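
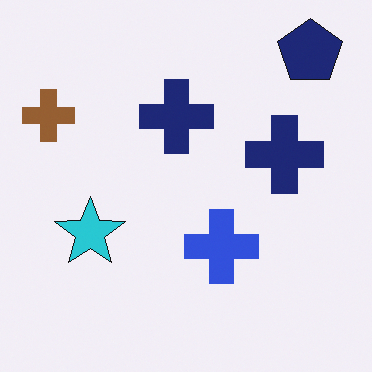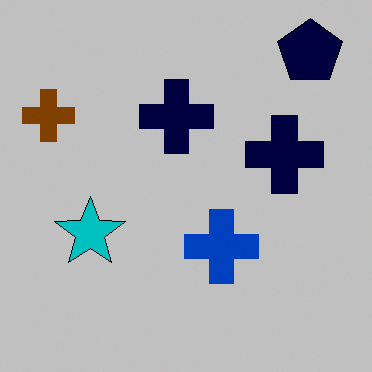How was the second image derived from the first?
The second image is the first heavily posterized to just a handful of flat colors.

Each flat color has snapped to a coarser quantized level — most visibly, the near-white background has dropped to a flat grey.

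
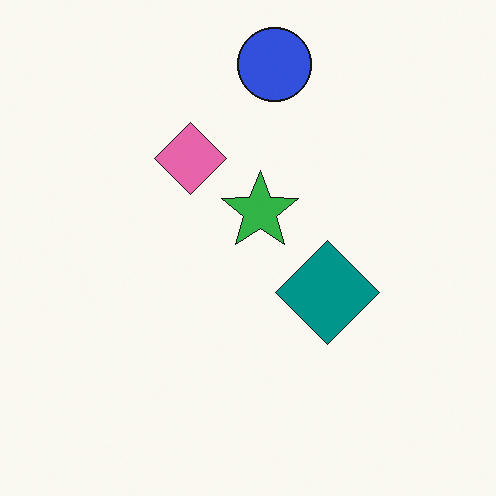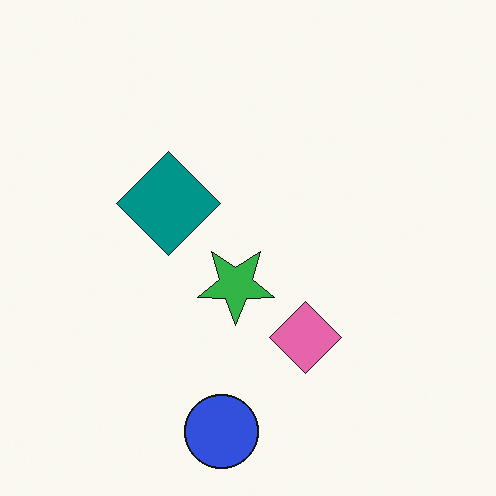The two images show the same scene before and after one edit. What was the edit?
The second image is the first rotated 180°.

The blue circle sits in the top of the first image and the bottom of the second — consistent with a whole-image 180° rotation.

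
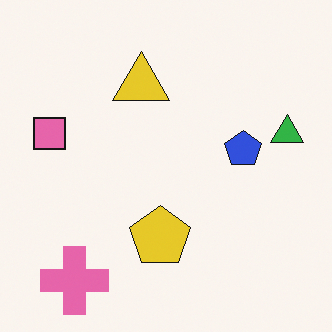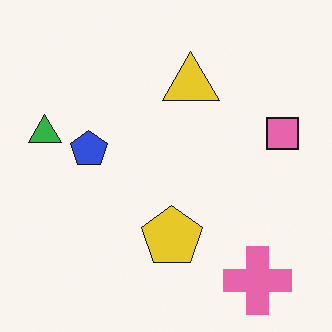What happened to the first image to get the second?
This is the original image flipped horizontally (left ↔ right).

The green triangle is in the right of the first image and the left of the second — shapes on opposite sides of the vertical midline have swapped in a mirror flip.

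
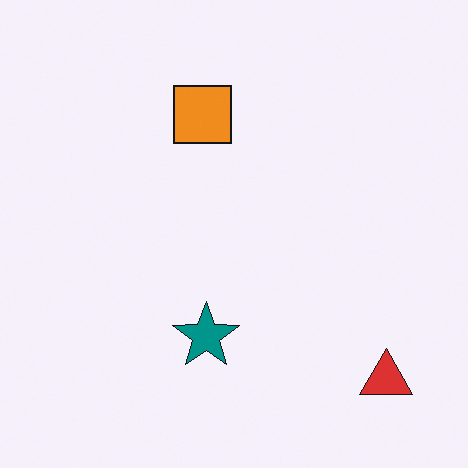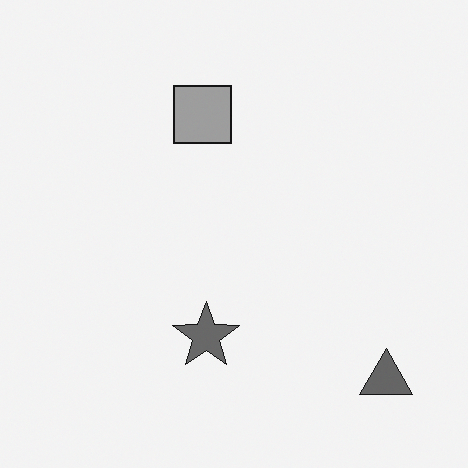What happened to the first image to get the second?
This is the original image converted to grayscale.

All color is removed — every shape is now a shade of grey.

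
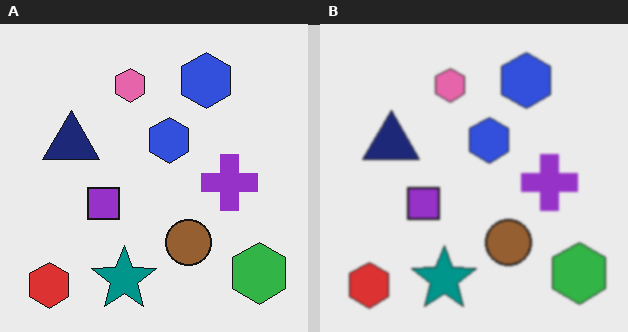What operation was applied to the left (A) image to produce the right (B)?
Given a subtle gaussian blur.

Shape edges and outlines are uniformly softened across the whole image.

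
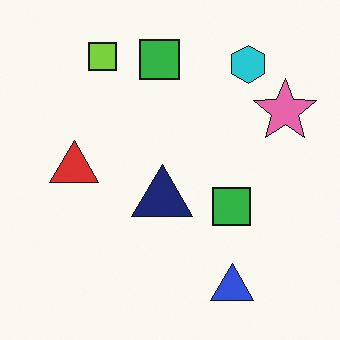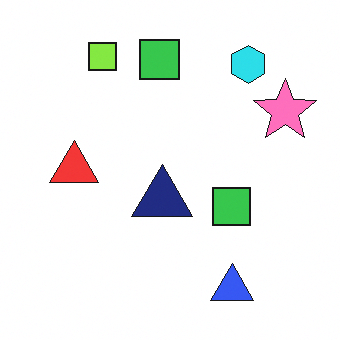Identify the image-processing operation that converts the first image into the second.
Slightly brightened.

Every pixel — background and shapes alike — is uniformly brightened.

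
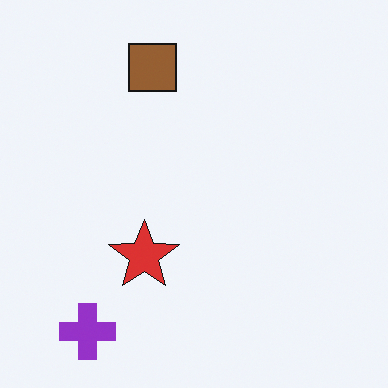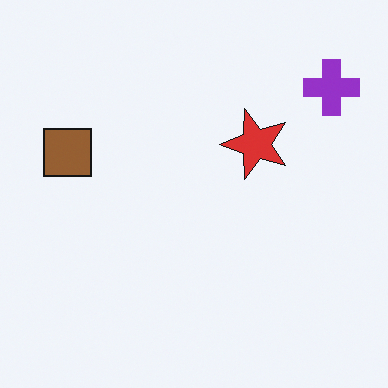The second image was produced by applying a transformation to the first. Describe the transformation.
The second image is the first transposed (reflected across the top-left ↔ bottom-right diagonal).

Shapes have swapped their row and column positions — what was in the top-right is now in the bottom-left — a diagonal reflection.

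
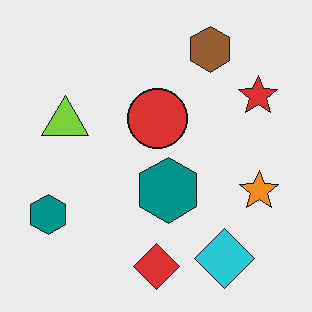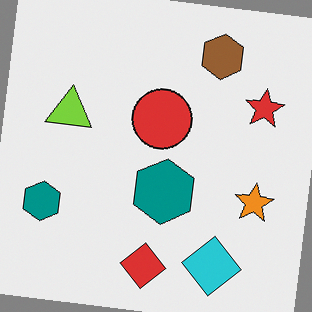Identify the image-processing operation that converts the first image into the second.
Rotated clockwise by a small amount.

Every shape is tilted by the same angle and the image corners show triangular fill wedges — a whole-image rotation by a non-right angle.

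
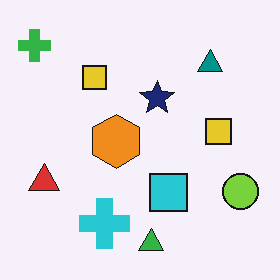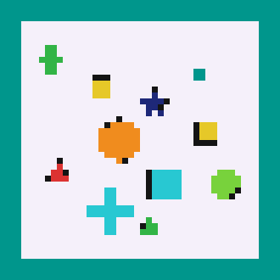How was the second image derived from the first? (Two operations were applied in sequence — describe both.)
The image was moderately pixelated, then framed with a teal border.

Shapes are reduced to large square blocks; fine edges and outlines are lost — a downscale-then-upscale (mosaic) effect. A solid teal frame runs around the edge of the second image, with the content slightly shrunk inside it.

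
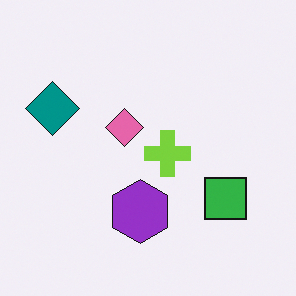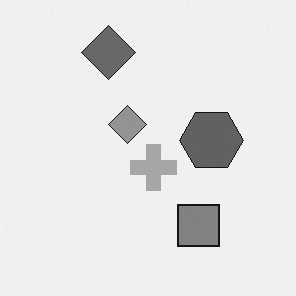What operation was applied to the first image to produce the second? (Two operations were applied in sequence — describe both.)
The transformation is: converted to grayscale, then transposed (reflected across the top-left ↔ bottom-right diagonal).

All color is removed — every shape is now a shade of grey. Shapes have swapped their row and column positions — what was in the top-right is now in the bottom-left — a diagonal reflection.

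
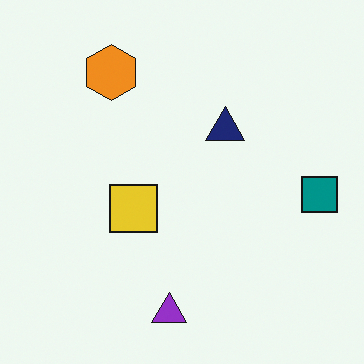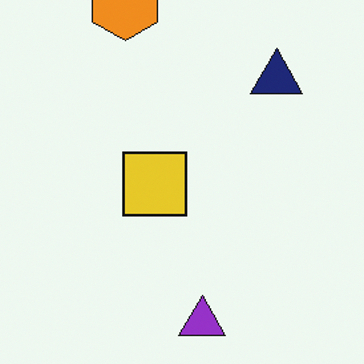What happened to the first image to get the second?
The second image is the first cropped slightly and scaled back up.

The visible shapes are larger and the field of view is narrower; shapes near the original edges may be partly or wholly outside the frame — a crop-and-rescale.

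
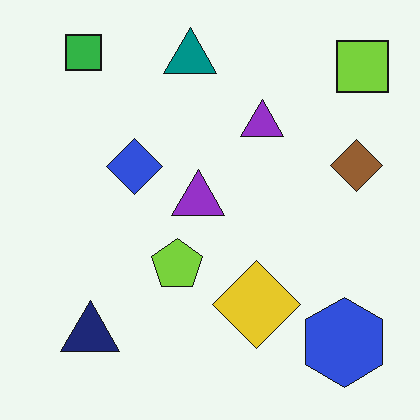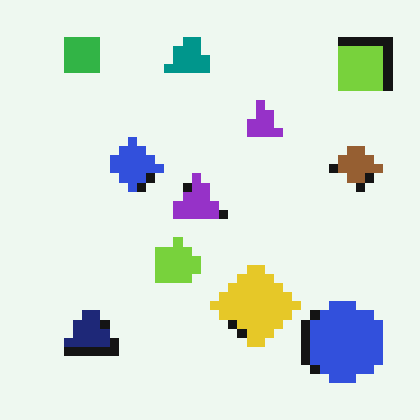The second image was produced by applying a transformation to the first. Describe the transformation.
The image was coarsely pixelated.

Shapes are reduced to large square blocks; fine edges and outlines are lost — a downscale-then-upscale (mosaic) effect.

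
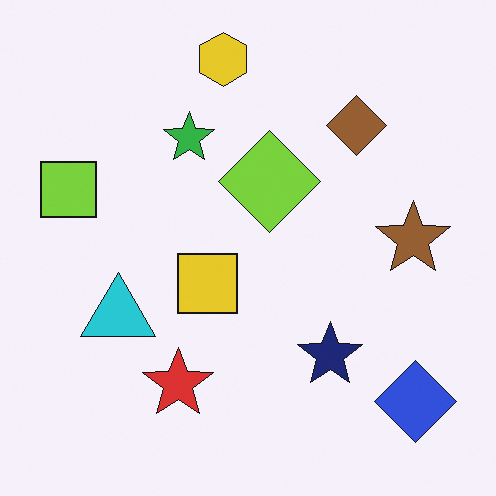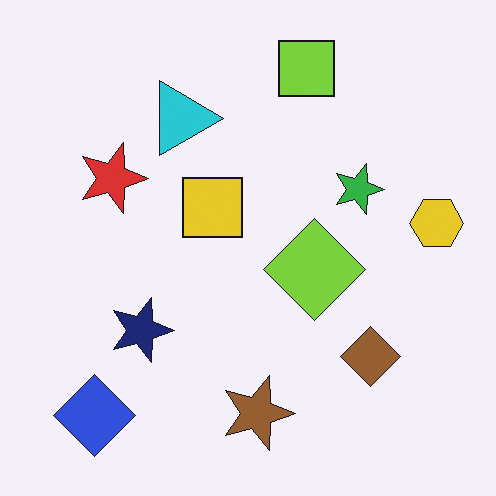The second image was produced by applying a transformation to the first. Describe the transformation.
This is the original image rotated 90° clockwise.

The blue diamond sits in the bottom-right of the first image and the bottom-left of the second — consistent with a whole-image 90° clockwise rotation.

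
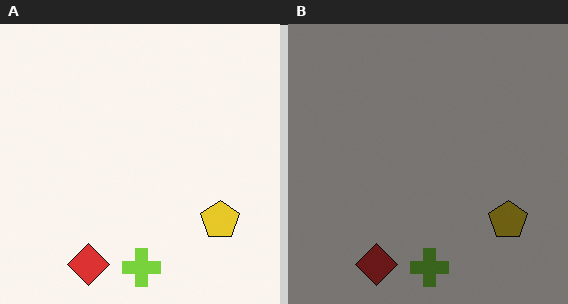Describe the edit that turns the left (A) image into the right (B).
This is the original image noticeably darkened.

Every pixel — background and shapes alike — is uniformly darkened.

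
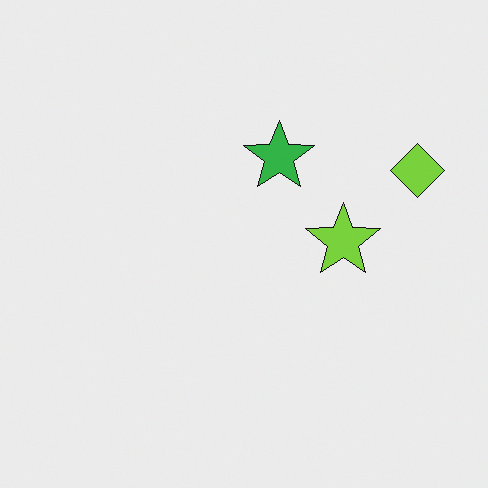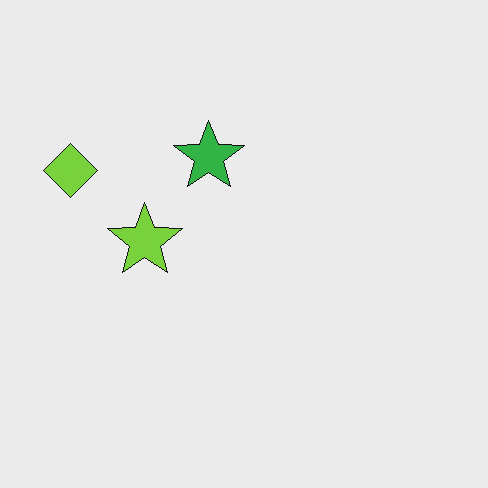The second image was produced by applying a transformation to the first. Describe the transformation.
Flipped horizontally (left ↔ right).

The lime diamond is in the right of the first image and the left of the second — shapes on opposite sides of the vertical midline have swapped in a mirror flip.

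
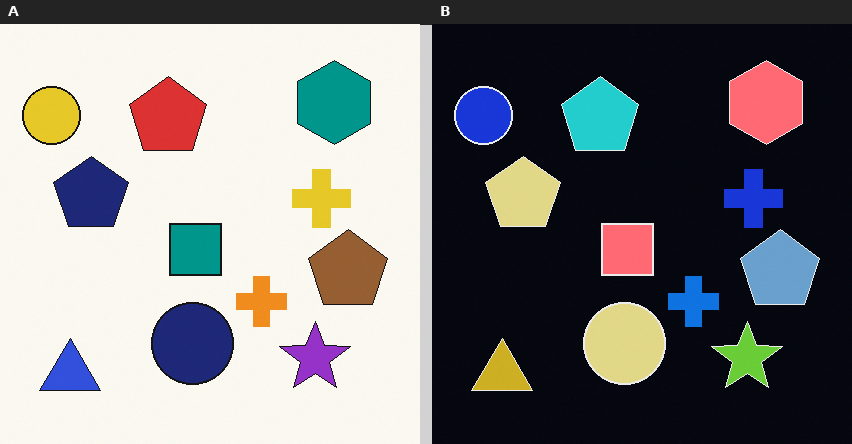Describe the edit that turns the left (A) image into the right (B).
The right (B) image is the left (A) color-inverted (negative).

The light background has become dark and every shape's color is its complement — a photographic negative.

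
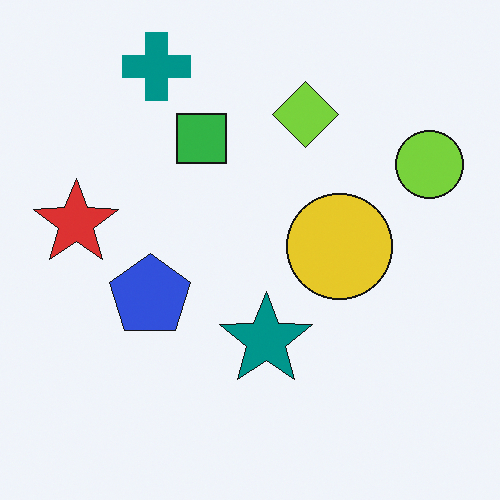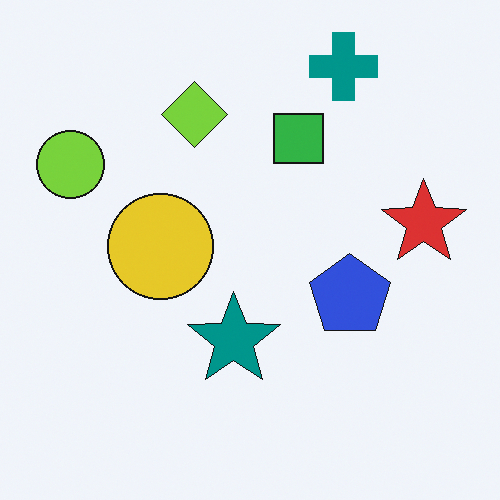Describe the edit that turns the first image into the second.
It was flipped horizontally (left ↔ right).

The lime circle is in the top-right of the first image and the top-left of the second — shapes on opposite sides of the vertical midline have swapped in a mirror flip.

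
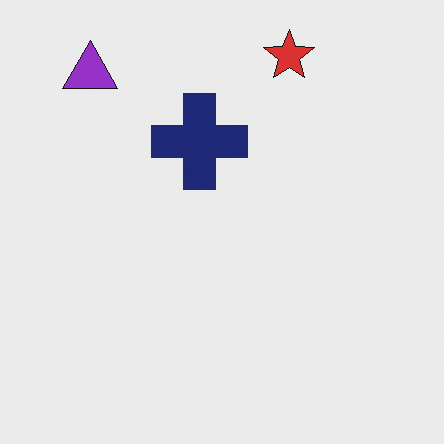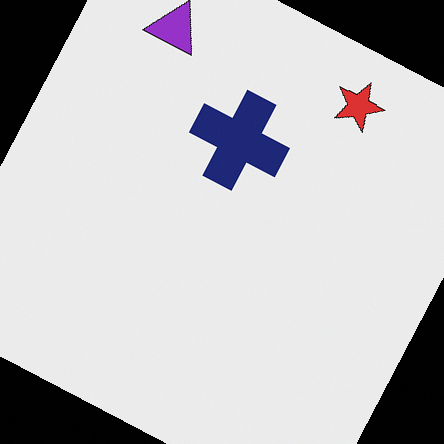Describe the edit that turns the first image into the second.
The second image is the first rotated clockwise by a clearly visible amount.

Every shape is tilted by the same angle and the image corners show triangular fill wedges — a whole-image rotation by a non-right angle.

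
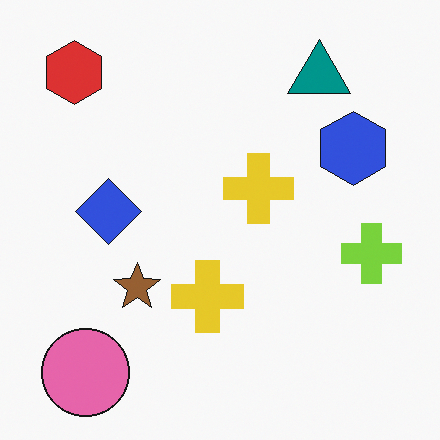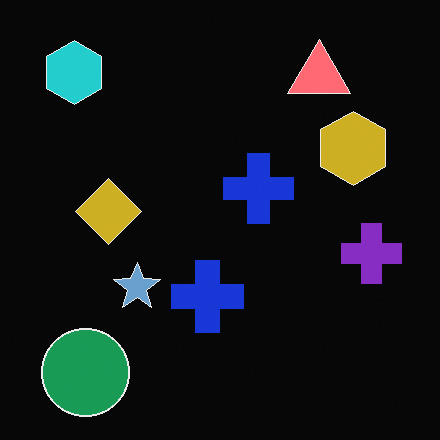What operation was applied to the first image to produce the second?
It was color-inverted (negative).

The light background has become dark and every shape's color is its complement — a photographic negative.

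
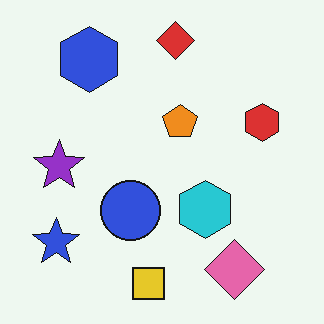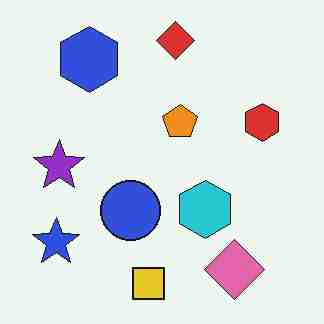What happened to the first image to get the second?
Heavily JPEG-compressed with obvious blocking artifacts.

Blocky 8×8 compression artifacts appear around shape edges and the flat background shows ringing — characteristic JPEG degradation.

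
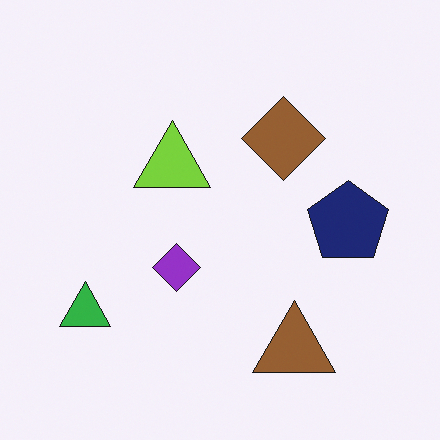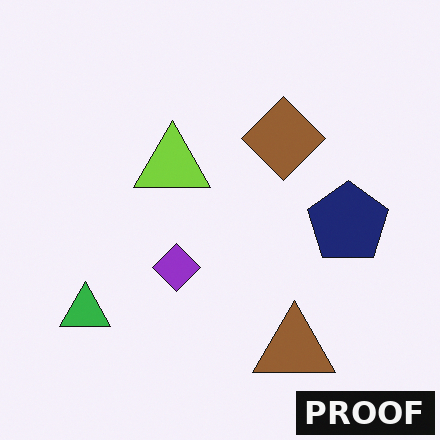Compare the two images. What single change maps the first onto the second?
Watermarked with the text "PROOF" in the lower-right corner.

A dark label reading "PROOF" appears in the lower-right corner.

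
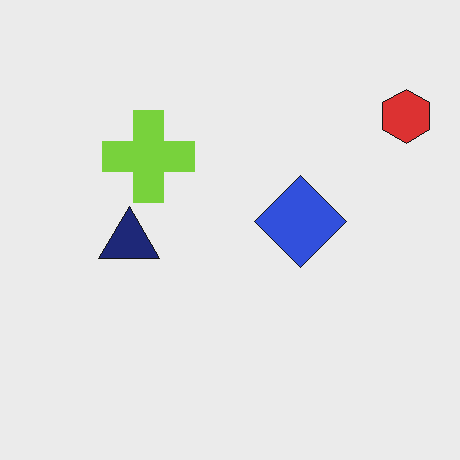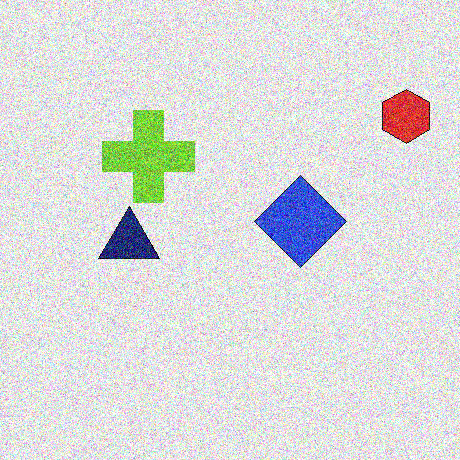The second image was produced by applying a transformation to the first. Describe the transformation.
The transformation is: degraded with a thick layer of grain.

Random speckle covers the whole image, including the flat background.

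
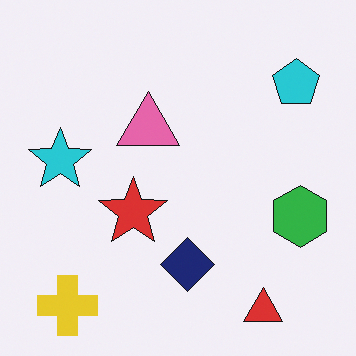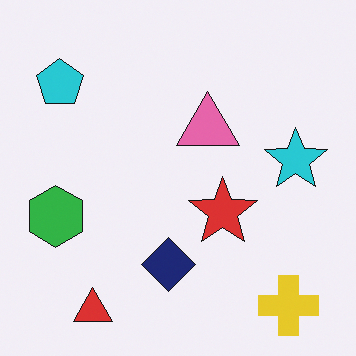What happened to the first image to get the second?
It was flipped horizontally (left ↔ right).

The green hexagon is in the right of the first image and the left of the second — shapes on opposite sides of the vertical midline have swapped in a mirror flip.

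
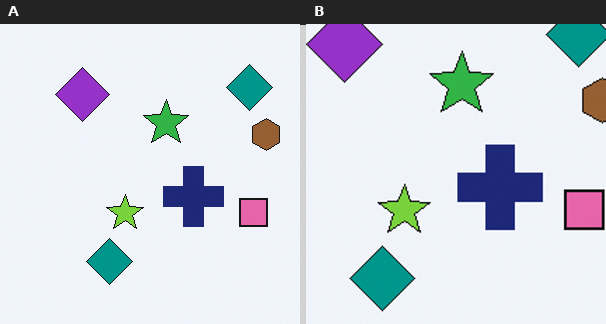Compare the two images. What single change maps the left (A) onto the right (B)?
The transformation is: cropped to a modestly smaller region and rescaled.

The visible shapes are larger and the field of view is narrower; shapes near the original edges may be partly or wholly outside the frame — a crop-and-rescale.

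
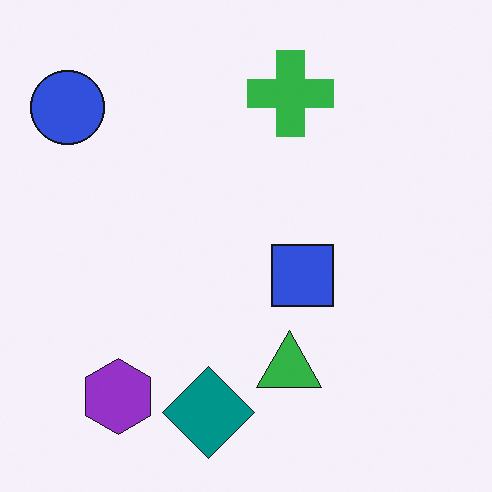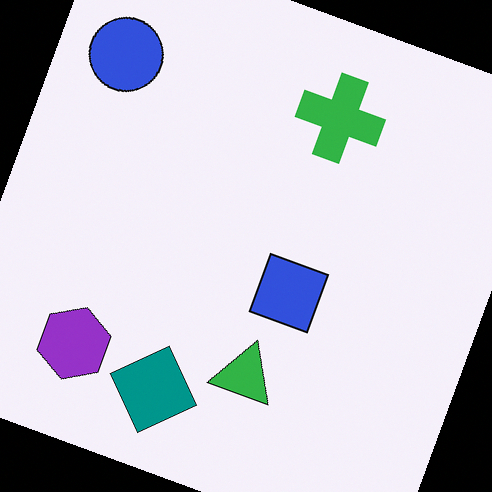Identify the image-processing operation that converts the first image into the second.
This is the original image rotated clockwise by a clearly visible amount.

Every shape is tilted by the same angle and the image corners show triangular fill wedges — a whole-image rotation by a non-right angle.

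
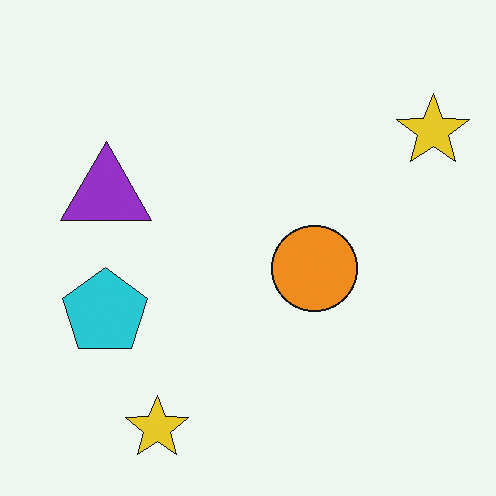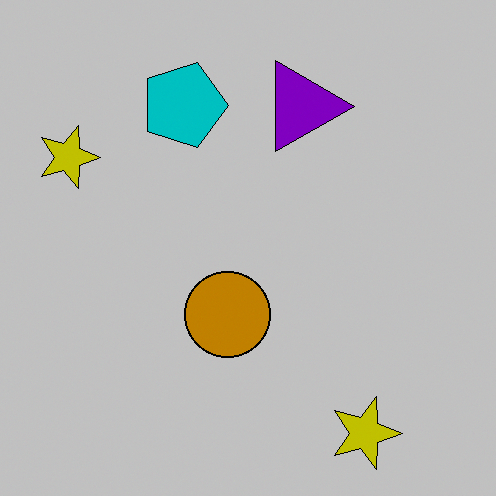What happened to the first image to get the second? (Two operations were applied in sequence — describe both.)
It was heavily posterized to just a handful of flat colors, then rotated 90° clockwise.

Each flat color has snapped to a coarser quantized level — most visibly, the near-white background has dropped to a flat grey. The cyan pentagon sits in the left of the first image and the top of the second — consistent with a whole-image 90° clockwise rotation.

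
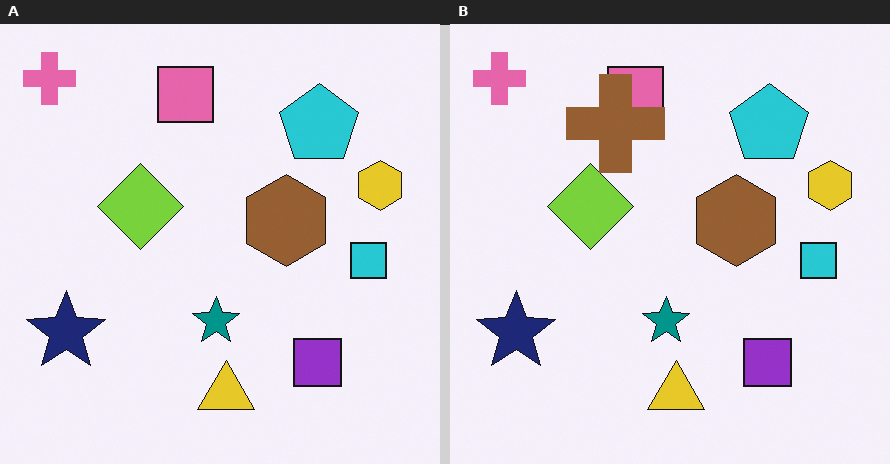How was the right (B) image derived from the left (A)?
The image was overlaid with an additional brown cross.

A brown cross appears in the right (B) image that is absent from the left (A).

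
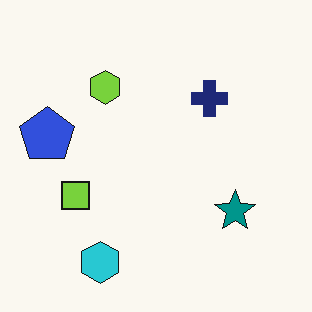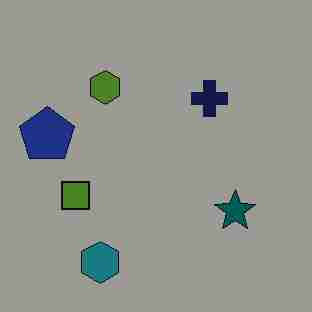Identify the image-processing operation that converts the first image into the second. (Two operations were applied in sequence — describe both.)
It was noticeably darkened, then heavily JPEG-compressed with obvious blocking artifacts.

Every pixel — background and shapes alike — is uniformly darkened. Blocky 8×8 compression artifacts appear around shape edges and the flat background shows ringing — characteristic JPEG degradation.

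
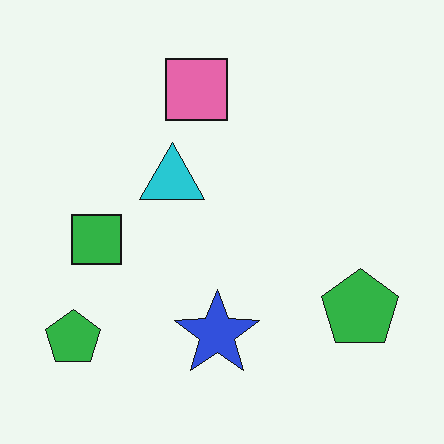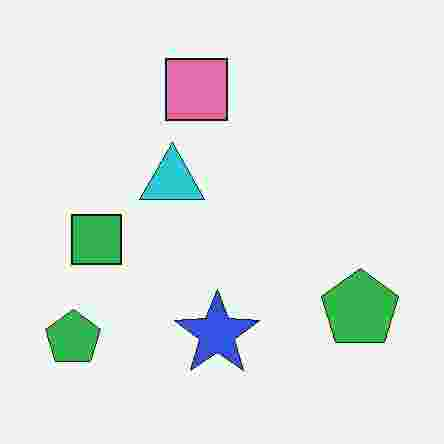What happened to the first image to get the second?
The transformation is: degraded with heavy JPEG compression.

Blocky 8×8 compression artifacts appear around shape edges and the flat background shows ringing — characteristic JPEG degradation.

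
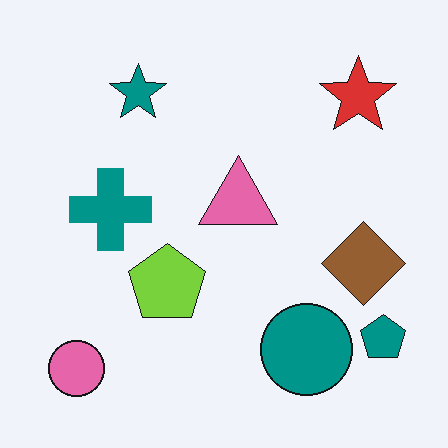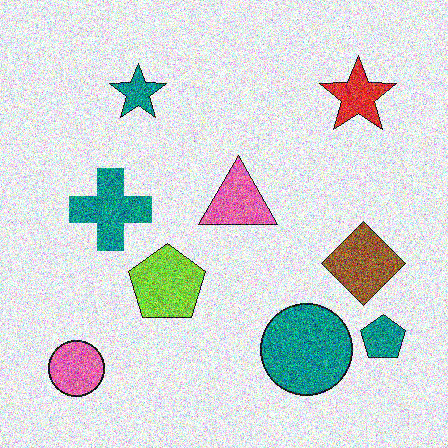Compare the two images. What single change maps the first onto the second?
This is the original image degraded with strong gaussian noise.

Random speckle covers the whole image, including the flat background.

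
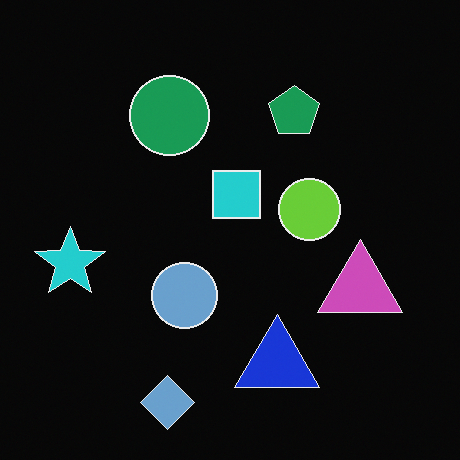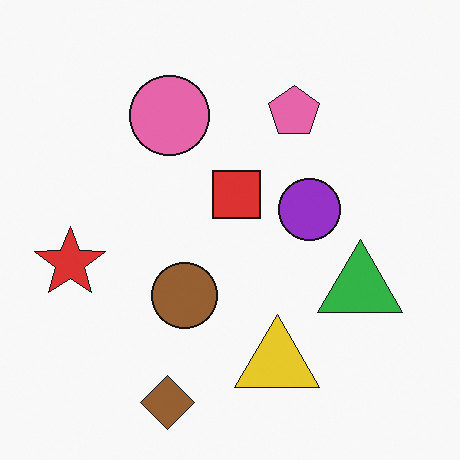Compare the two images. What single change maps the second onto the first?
The transformation is: color-inverted (negative).

The light background has become dark and every shape's color is its complement — a photographic negative.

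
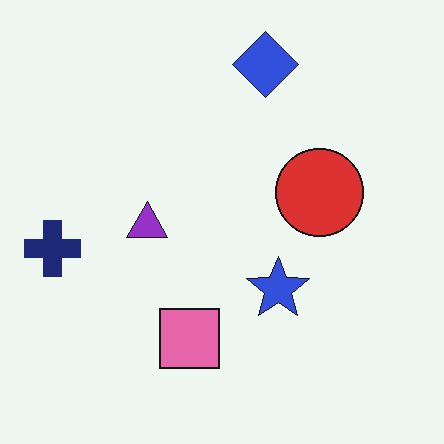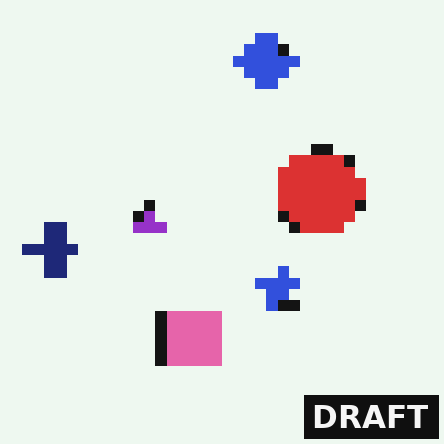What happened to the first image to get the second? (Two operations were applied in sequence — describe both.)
This is the original image heavily pixelated into large blocks, then watermarked with the text "DRAFT" in the lower-right corner.

Shapes are reduced to large square blocks; fine edges and outlines are lost — a downscale-then-upscale (mosaic) effect. A dark label reading "DRAFT" appears in the lower-right corner.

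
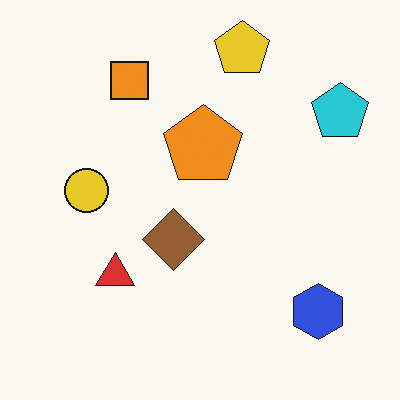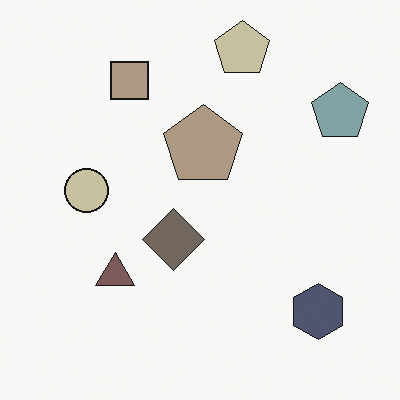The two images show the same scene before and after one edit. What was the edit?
This is the original image heavily desaturated.

All colors are more muted and greyish — a global saturation change.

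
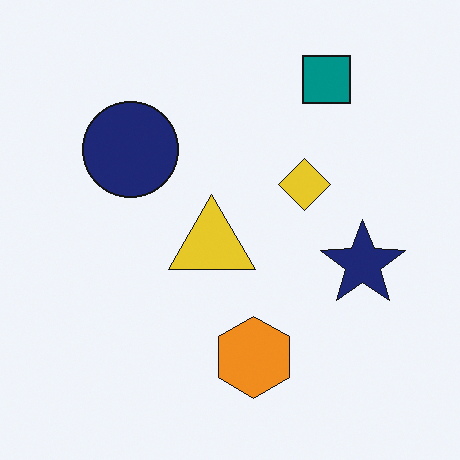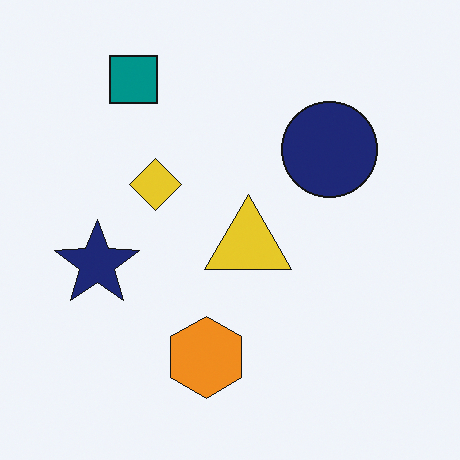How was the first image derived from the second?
This is the original image flipped horizontally (left ↔ right).

The navy star is in the left of the second image and the right of the first — shapes on opposite sides of the vertical midline have swapped in a mirror flip.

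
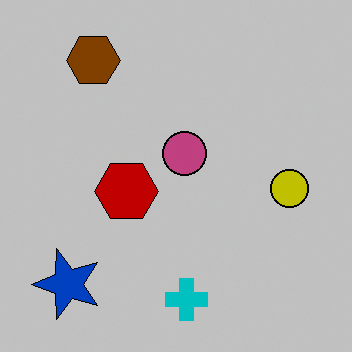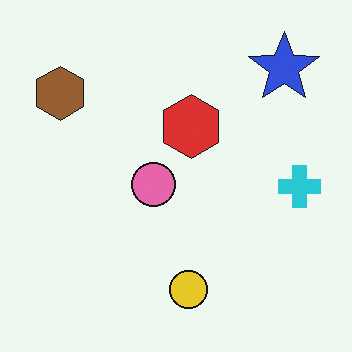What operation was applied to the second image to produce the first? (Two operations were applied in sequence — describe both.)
This is the original image aggressively posterized, then transposed (reflected across the top-left ↔ bottom-right diagonal).

Each flat color has snapped to a coarser quantized level — most visibly, the near-white background has dropped to a flat grey. Shapes have swapped their row and column positions — what was in the top-right is now in the bottom-left — a diagonal reflection.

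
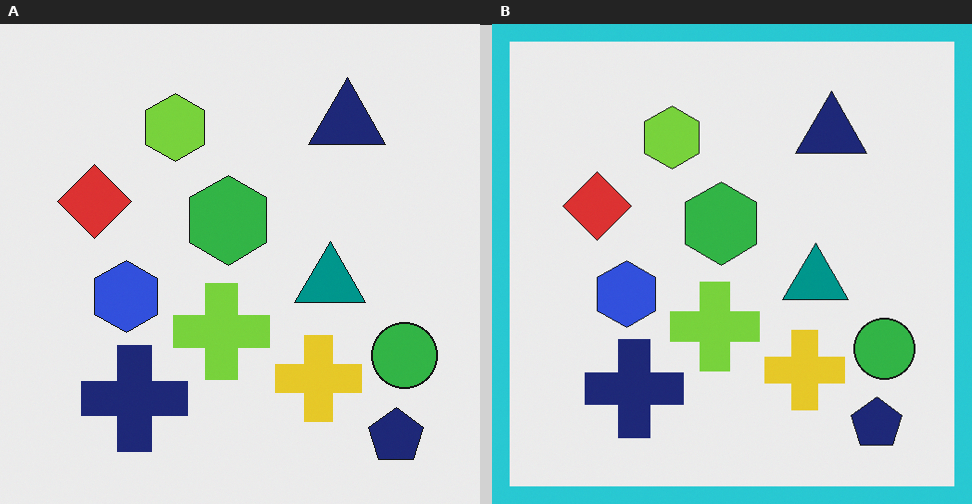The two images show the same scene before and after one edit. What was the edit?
Framed with a cyan border.

A solid cyan frame runs around the edge of the right (B) image, with the content slightly shrunk inside it.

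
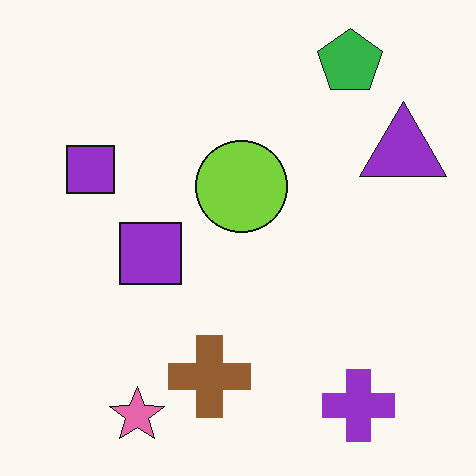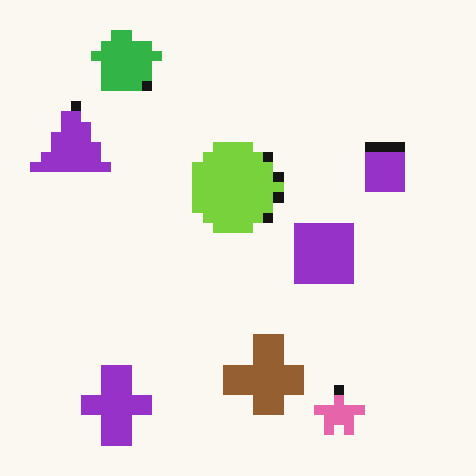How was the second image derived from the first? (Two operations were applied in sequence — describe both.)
The second image is the first flipped horizontally (left ↔ right), then heavily pixelated into large blocks.

The purple triangle is in the top-right of the first image and the top-left of the second — shapes on opposite sides of the vertical midline have swapped in a mirror flip. Shapes are reduced to large square blocks; fine edges and outlines are lost — a downscale-then-upscale (mosaic) effect.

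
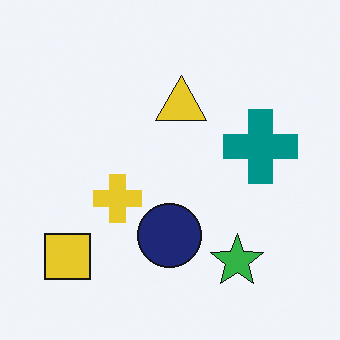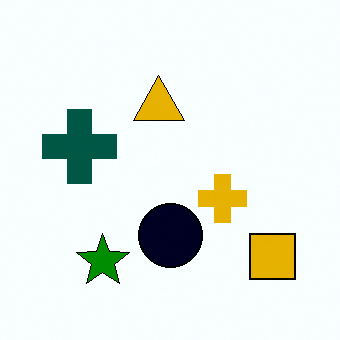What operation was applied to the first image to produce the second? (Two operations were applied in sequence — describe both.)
The image was boosted in contrast, then flipped horizontally (left ↔ right).

Tones are pushed away from mid-grey across the whole image — a global contrast change. The yellow square is in the bottom-left of the first image and the bottom-right of the second — shapes on opposite sides of the vertical midline have swapped in a mirror flip.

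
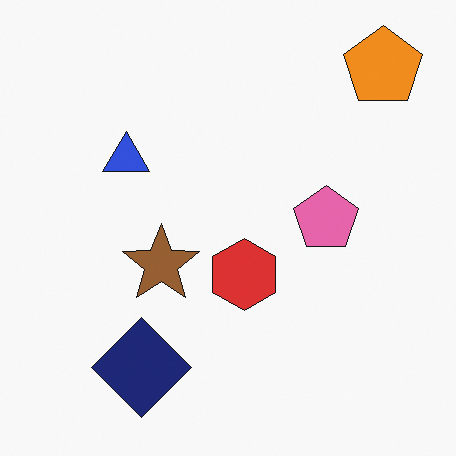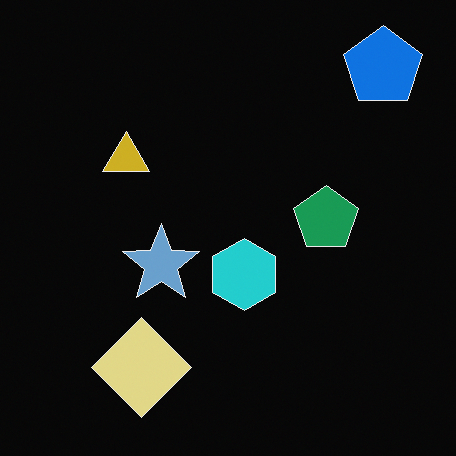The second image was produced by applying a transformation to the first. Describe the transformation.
The transformation is: color-inverted (negative).

The light background has become dark and every shape's color is its complement — a photographic negative.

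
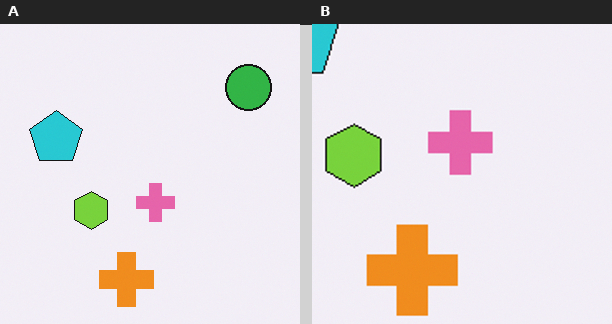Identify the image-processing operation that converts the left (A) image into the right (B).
Cropped to a noticeably smaller region and rescaled.

The visible shapes are larger and the field of view is narrower; shapes near the original edges may be partly or wholly outside the frame — a crop-and-rescale.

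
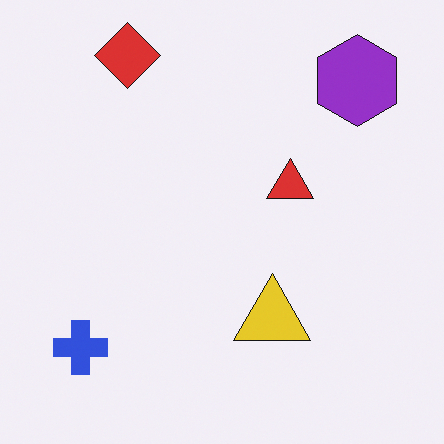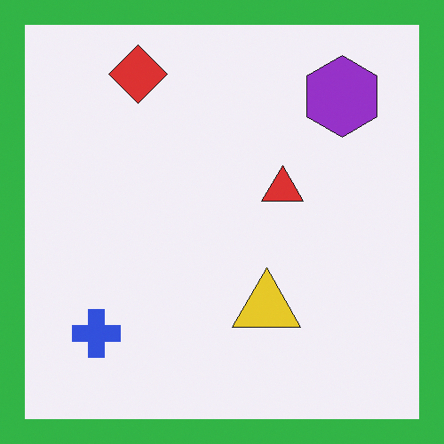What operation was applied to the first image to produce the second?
It was framed with a green border.

A solid green frame runs around the edge of the second image, with the content slightly shrunk inside it.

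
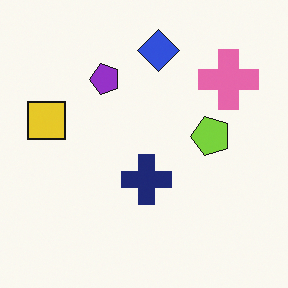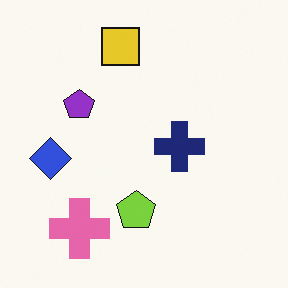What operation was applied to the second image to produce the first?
It was transposed (reflected across the top-left ↔ bottom-right diagonal).

Shapes have swapped their row and column positions — what was in the top-right is now in the bottom-left — a diagonal reflection.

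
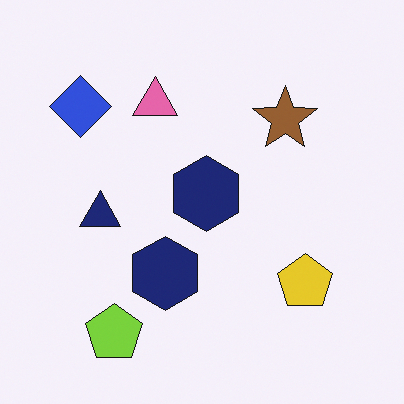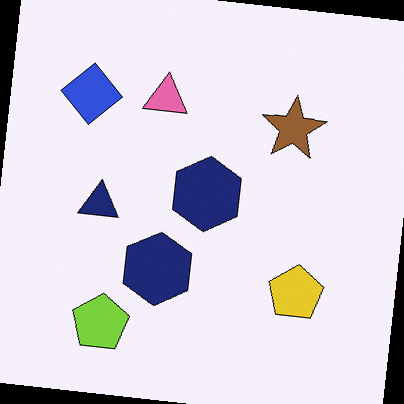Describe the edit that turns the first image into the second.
It was rotated clockwise by a few degrees.

Every shape is tilted by the same angle and the image corners show triangular fill wedges — a whole-image rotation by a non-right angle.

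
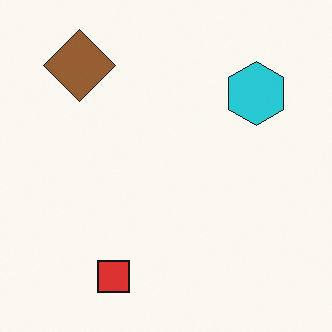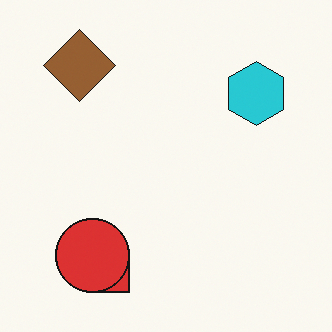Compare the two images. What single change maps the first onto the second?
It was overlaid with an additional red circle.

A red circle appears in the second image that is absent from the first.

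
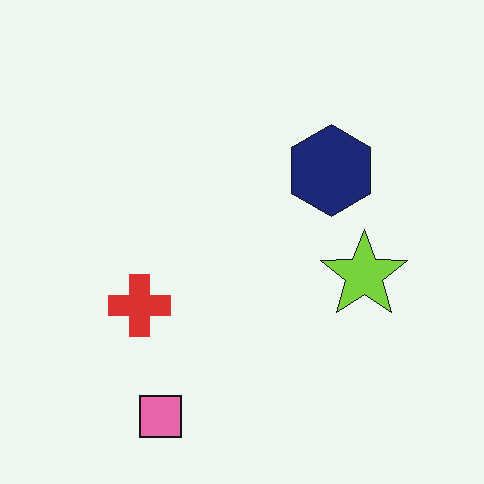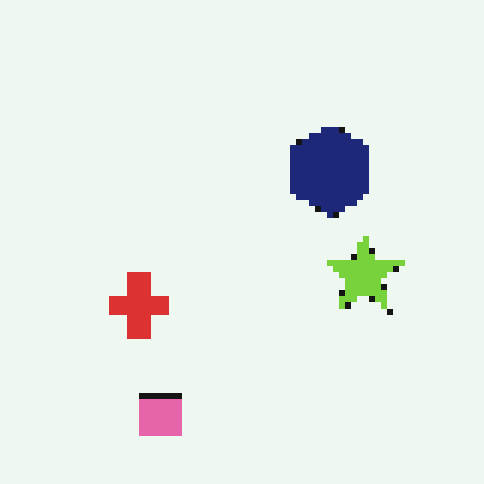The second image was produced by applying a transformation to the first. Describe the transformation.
The transformation is: pixelated into visible square blocks.

Shapes are reduced to large square blocks; fine edges and outlines are lost — a downscale-then-upscale (mosaic) effect.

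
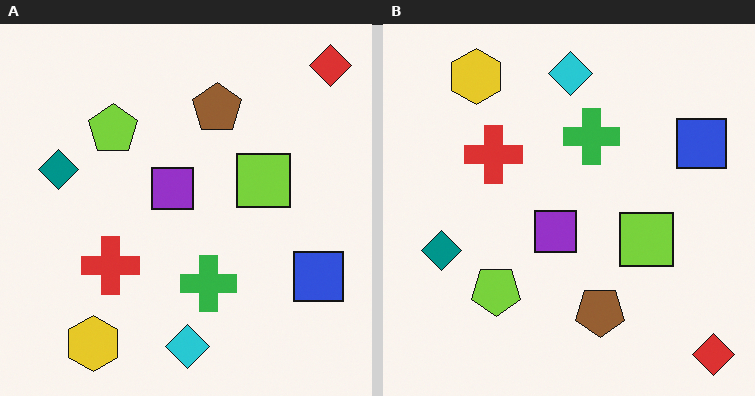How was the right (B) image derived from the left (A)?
The transformation is: flipped vertically (top ↔ bottom).

The red diamond is in the top-right of the left (A) image and the bottom-right of the right (B) — shapes on opposite sides of the horizontal midline have swapped in a mirror flip.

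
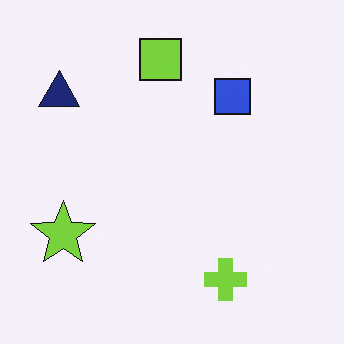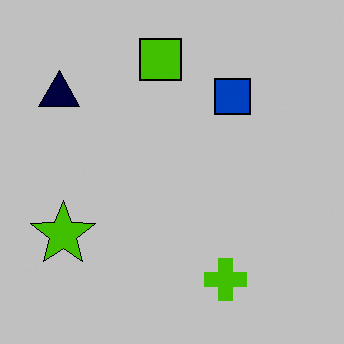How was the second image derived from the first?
The transformation is: heavily posterized to just a handful of flat colors.

Each flat color has snapped to a coarser quantized level — most visibly, the near-white background has dropped to a flat grey.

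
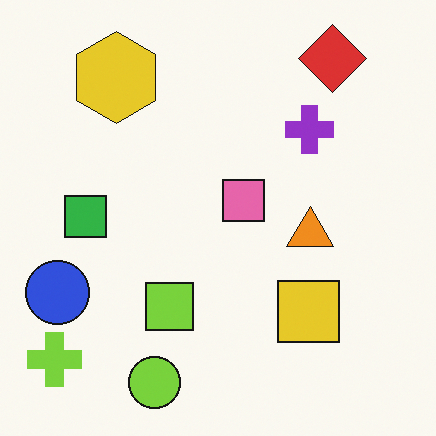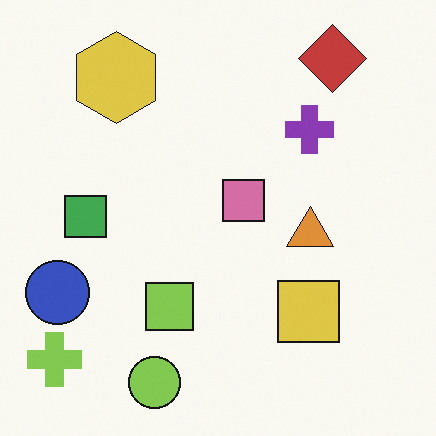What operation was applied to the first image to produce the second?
The transformation is: slightly desaturated.

All colors are more muted and greyish — a global saturation change.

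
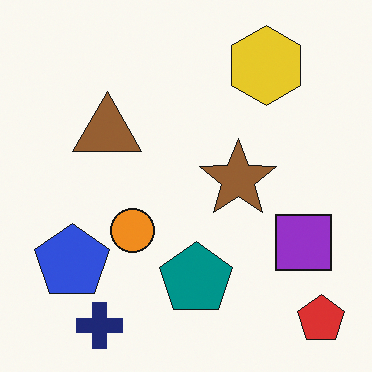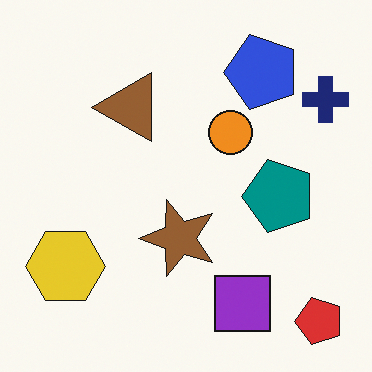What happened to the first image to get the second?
This is the original image transposed (reflected across the top-left ↔ bottom-right diagonal).

Shapes have swapped their row and column positions — what was in the top-right is now in the bottom-left — a diagonal reflection.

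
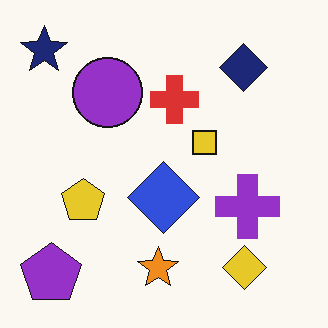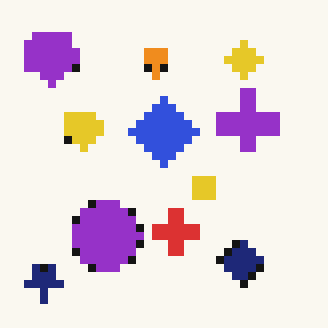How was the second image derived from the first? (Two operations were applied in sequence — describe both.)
The image was moderately pixelated, then flipped vertically (top ↔ bottom).

Shapes are reduced to large square blocks; fine edges and outlines are lost — a downscale-then-upscale (mosaic) effect. The navy star is in the top-left of the first image and the bottom-left of the second — shapes on opposite sides of the horizontal midline have swapped in a mirror flip.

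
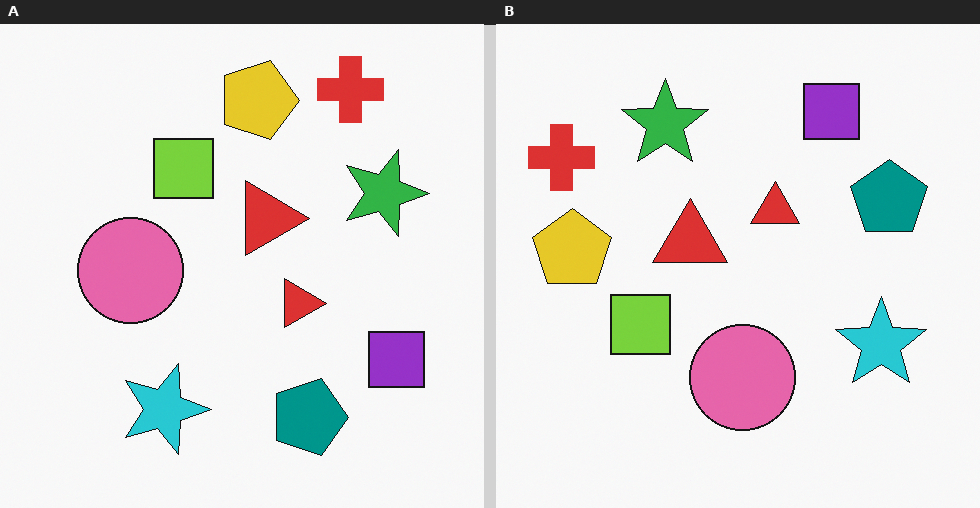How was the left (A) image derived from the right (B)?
The left (A) image is the right (B) rotated 90° clockwise.

The red cross sits in the top-left of the right (B) image and the top-right of the left (A) — consistent with a whole-image 90° clockwise rotation.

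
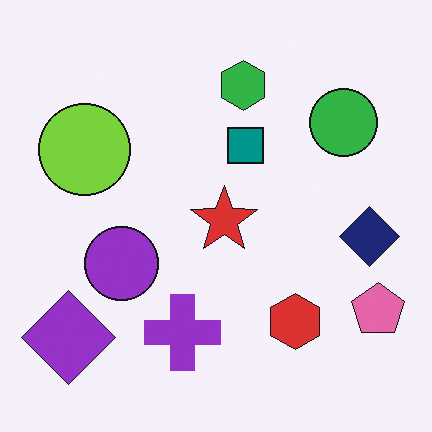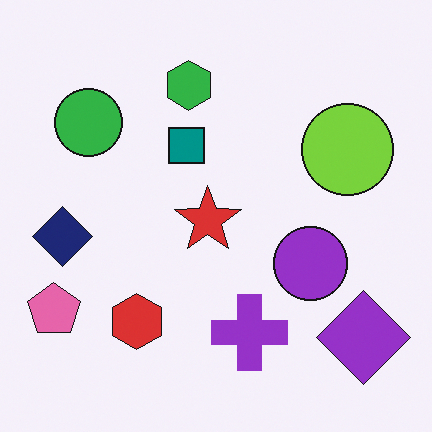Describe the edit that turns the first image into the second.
It was flipped horizontally (left ↔ right).

The pink pentagon is in the bottom-right of the first image and the bottom-left of the second — shapes on opposite sides of the vertical midline have swapped in a mirror flip.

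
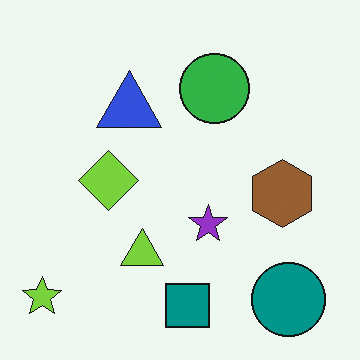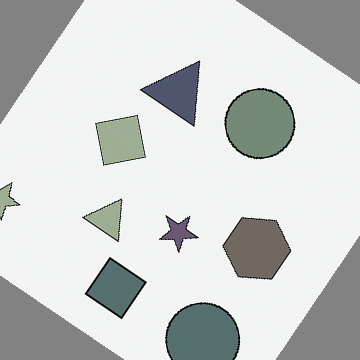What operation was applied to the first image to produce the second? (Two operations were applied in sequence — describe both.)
The image was heavily desaturated, then rotated clockwise by a large amount — several tens of degrees.

All colors are more muted and greyish — a global saturation change. Every shape is tilted by the same angle and the image corners show triangular fill wedges — a whole-image rotation by a non-right angle.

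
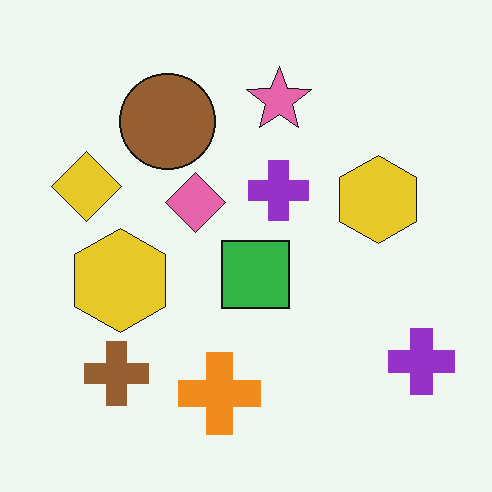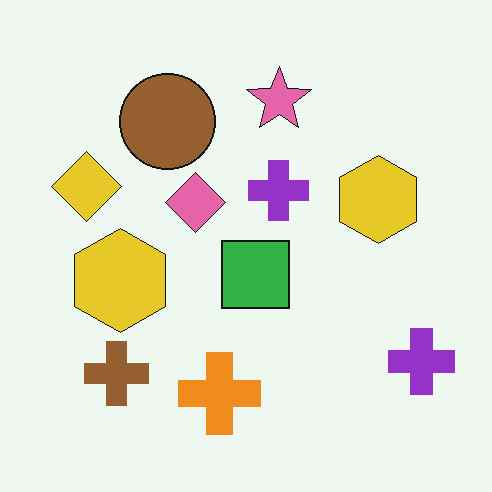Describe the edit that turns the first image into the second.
It was given moderate JPEG compression.

Blocky 8×8 compression artifacts appear around shape edges and the flat background shows ringing — characteristic JPEG degradation.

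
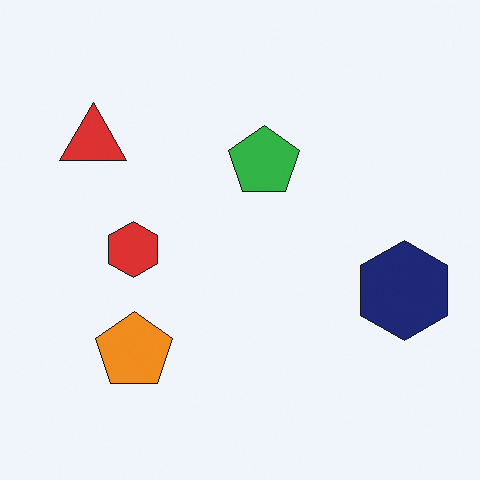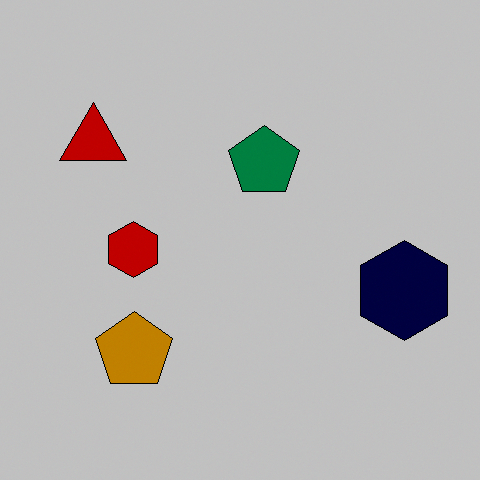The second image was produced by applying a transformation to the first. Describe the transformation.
It was heavily posterized to just a handful of flat colors.

Each flat color has snapped to a coarser quantized level — most visibly, the near-white background has dropped to a flat grey.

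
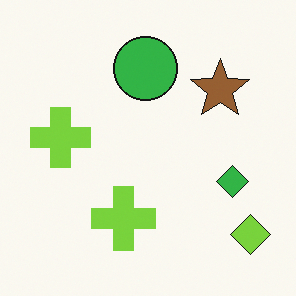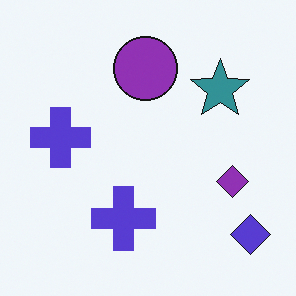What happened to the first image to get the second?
It was hue-shifted by a moderate amount.

Every shape's color has rotated by the same amount around the hue wheel — a uniform hue shift.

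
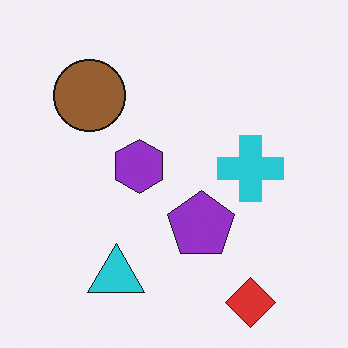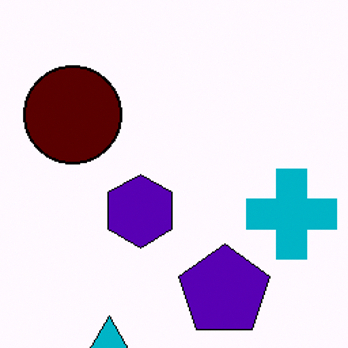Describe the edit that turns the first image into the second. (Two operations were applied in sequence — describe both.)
The second image is the first given much higher contrast, then cropped to a modestly smaller region and rescaled.

Tones are pushed away from mid-grey across the whole image — a global contrast change. The visible shapes are larger and the field of view is narrower; shapes near the original edges may be partly or wholly outside the frame — a crop-and-rescale.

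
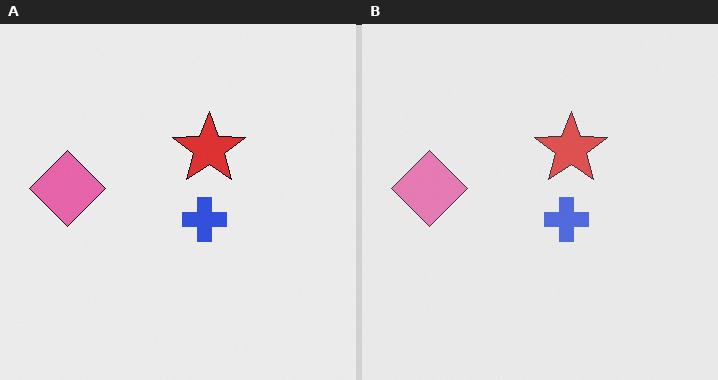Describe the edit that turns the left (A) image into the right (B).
It was given slightly reduced contrast.

Tones are pushed toward mid-grey across the whole image — a global contrast change.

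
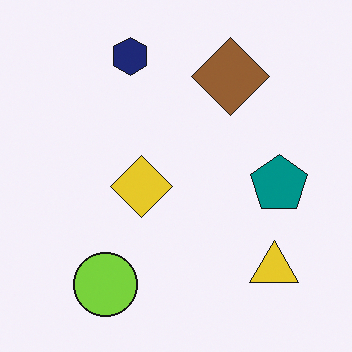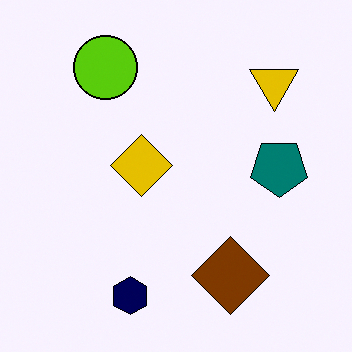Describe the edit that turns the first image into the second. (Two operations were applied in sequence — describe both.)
The second image is the first given slightly increased contrast, then flipped vertically (top ↔ bottom).

Tones are pushed away from mid-grey across the whole image — a global contrast change. The navy hexagon is in the top of the first image and the bottom of the second — shapes on opposite sides of the horizontal midline have swapped in a mirror flip.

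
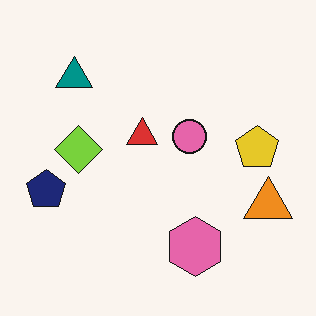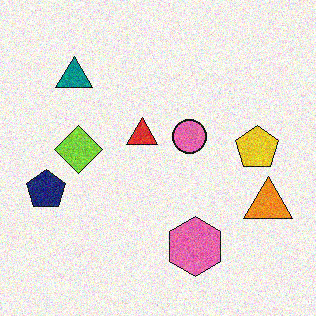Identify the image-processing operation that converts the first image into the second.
The image was degraded with moderate additive noise.

Random speckle covers the whole image, including the flat background.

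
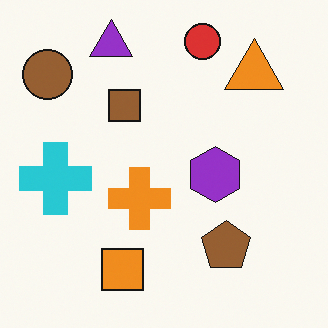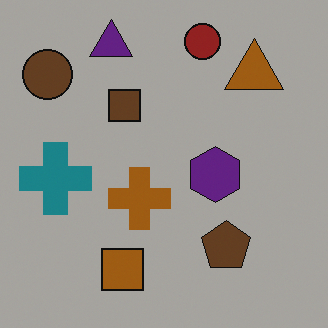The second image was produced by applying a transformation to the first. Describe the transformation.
Noticeably darkened.

Every pixel — background and shapes alike — is uniformly darkened.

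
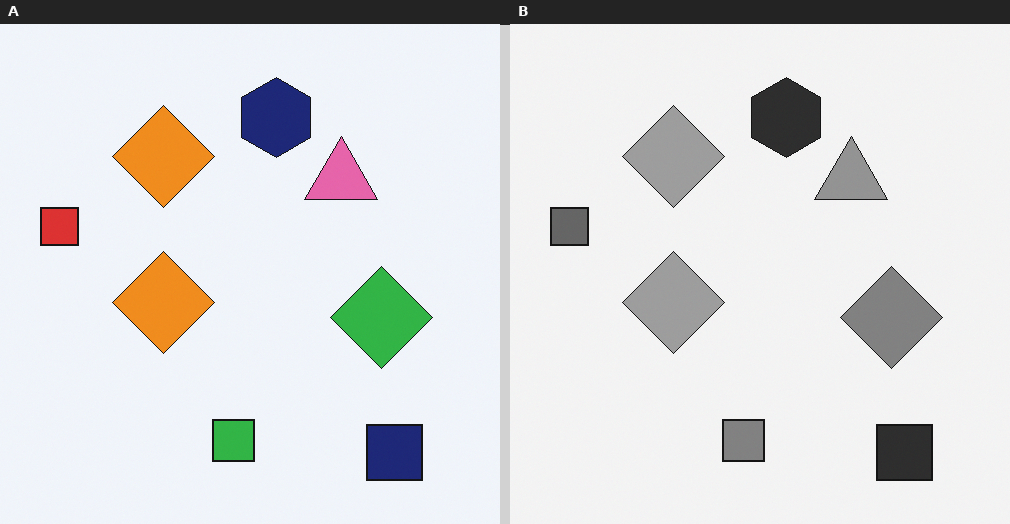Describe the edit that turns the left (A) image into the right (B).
It was converted to grayscale.

All color is removed — every shape is now a shade of grey.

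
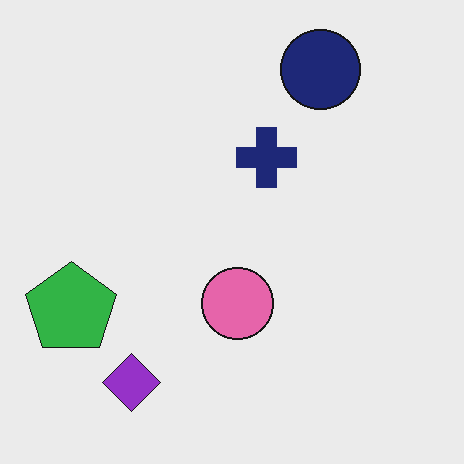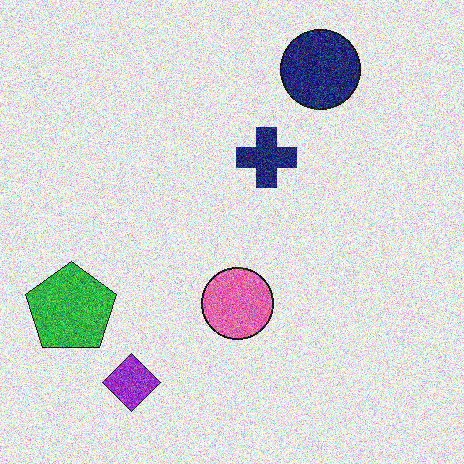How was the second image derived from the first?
Degraded with heavy additive noise.

Random speckle covers the whole image, including the flat background.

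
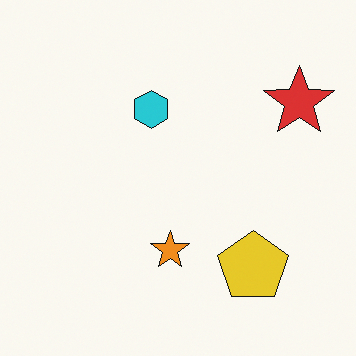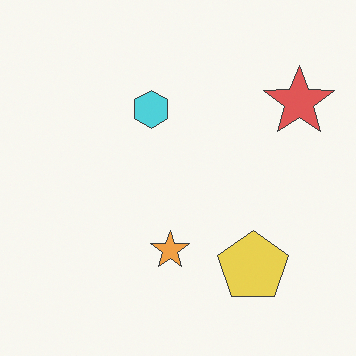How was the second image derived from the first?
The second image is the first given slightly reduced contrast.

Tones are pushed toward mid-grey across the whole image — a global contrast change.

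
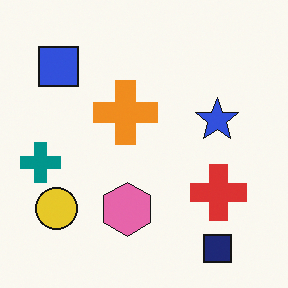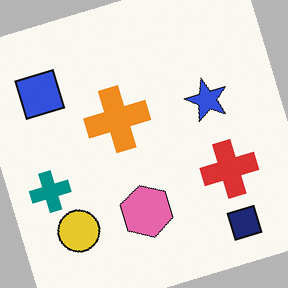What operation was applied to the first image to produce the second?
Rotated counter-clockwise by a clearly visible amount.

Every shape is tilted by the same angle and the image corners show triangular fill wedges — a whole-image rotation by a non-right angle.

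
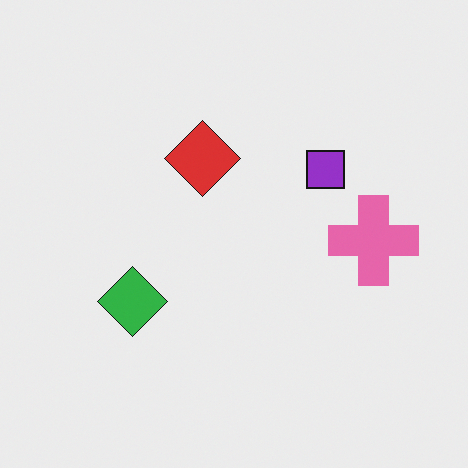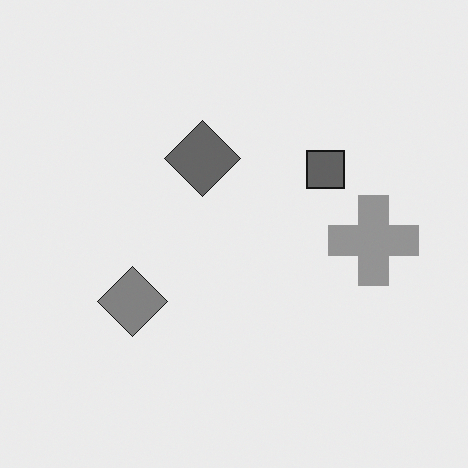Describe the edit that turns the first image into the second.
The image was converted to grayscale.

All color is removed — every shape is now a shade of grey.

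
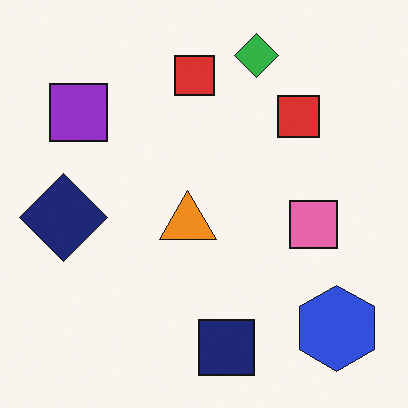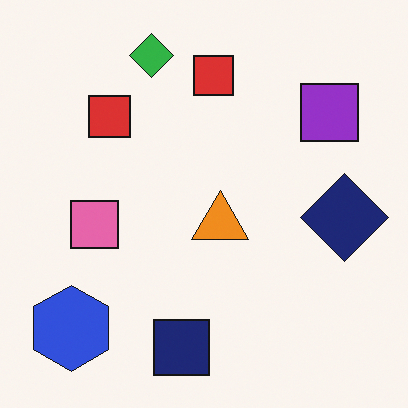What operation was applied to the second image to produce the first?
The first image is the second flipped horizontally (left ↔ right).

The navy diamond is in the right of the second image and the left of the first — shapes on opposite sides of the vertical midline have swapped in a mirror flip.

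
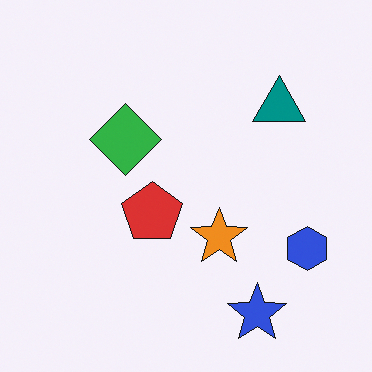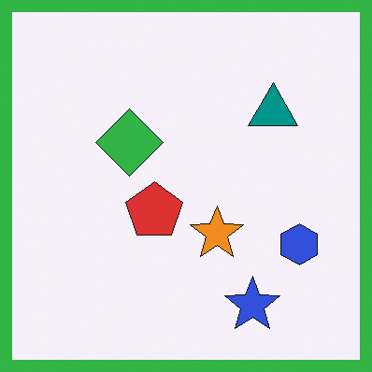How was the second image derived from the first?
The image was framed with a green border.

A solid green frame runs around the edge of the second image, with the content slightly shrunk inside it.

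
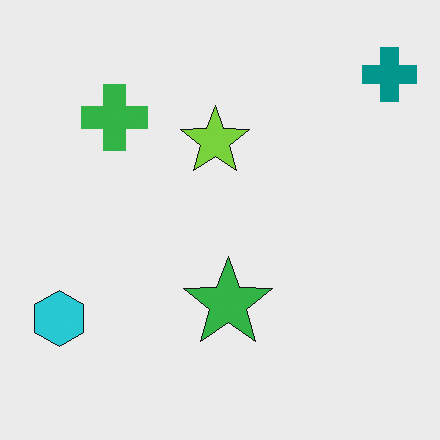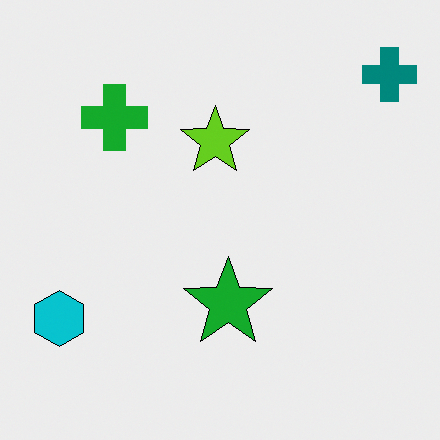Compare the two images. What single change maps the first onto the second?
The image was given slightly increased contrast.

Tones are pushed away from mid-grey across the whole image — a global contrast change.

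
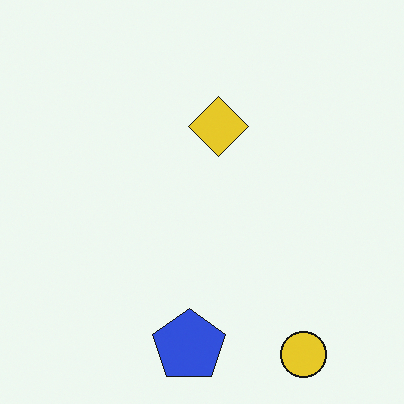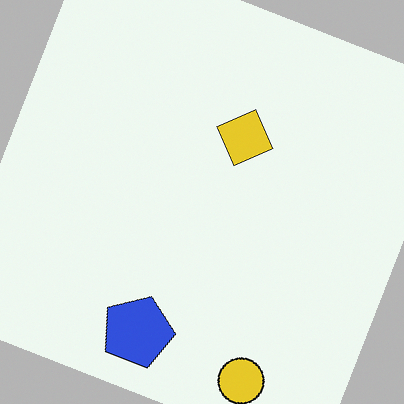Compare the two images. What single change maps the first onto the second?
Rotated clockwise by a clearly visible amount.

Every shape is tilted by the same angle and the image corners show triangular fill wedges — a whole-image rotation by a non-right angle.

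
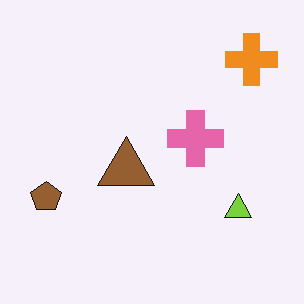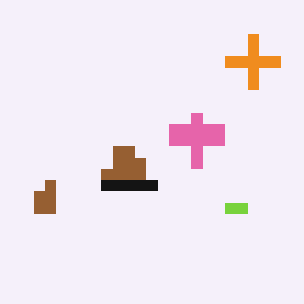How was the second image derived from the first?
The transformation is: coarsely pixelated.

Shapes are reduced to large square blocks; fine edges and outlines are lost — a downscale-then-upscale (mosaic) effect.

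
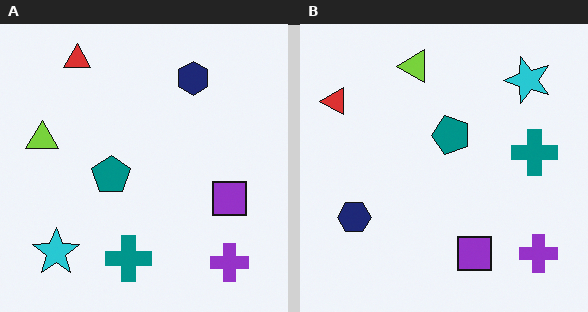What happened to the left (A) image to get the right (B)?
This is the original image transposed (reflected across the top-left ↔ bottom-right diagonal).

Shapes have swapped their row and column positions — what was in the top-right is now in the bottom-left — a diagonal reflection.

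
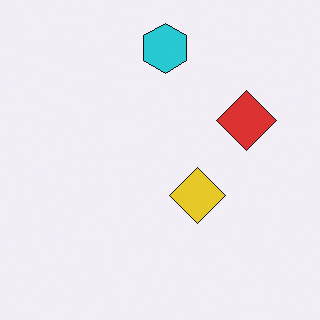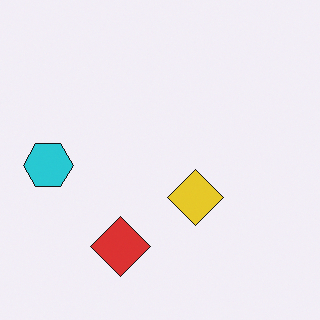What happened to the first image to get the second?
It was transposed (reflected across the top-left ↔ bottom-right diagonal).

Shapes have swapped their row and column positions — what was in the top-right is now in the bottom-left — a diagonal reflection.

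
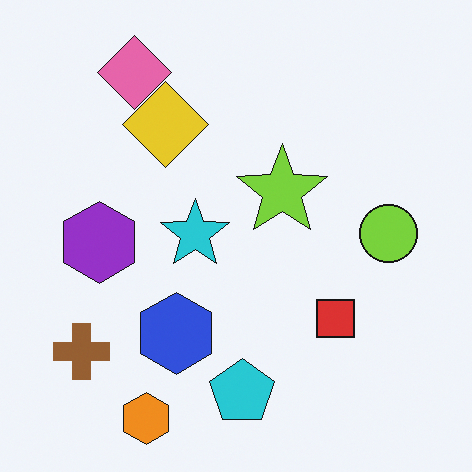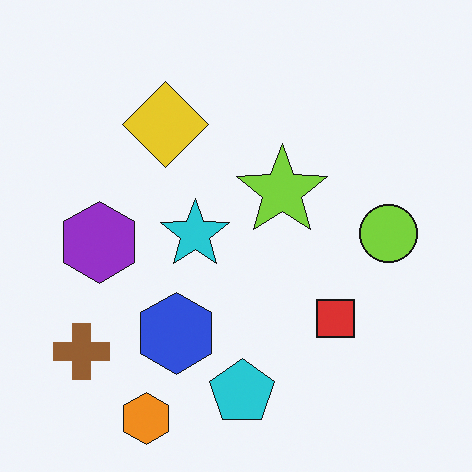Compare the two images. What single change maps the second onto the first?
It was overlaid with an additional pink diamond.

A pink diamond appears in the first image that is absent from the second.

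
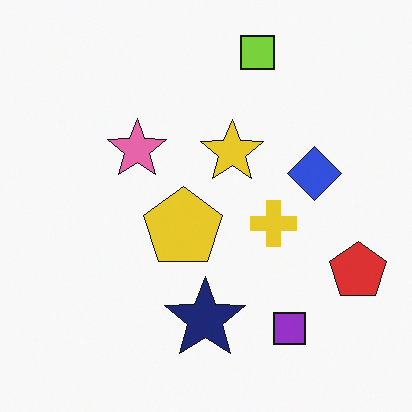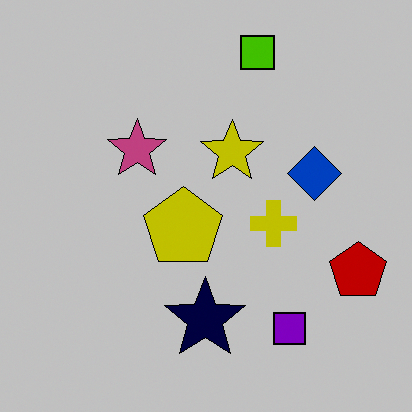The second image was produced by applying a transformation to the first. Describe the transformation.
The second image is the first aggressively posterized.

Each flat color has snapped to a coarser quantized level — most visibly, the near-white background has dropped to a flat grey.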